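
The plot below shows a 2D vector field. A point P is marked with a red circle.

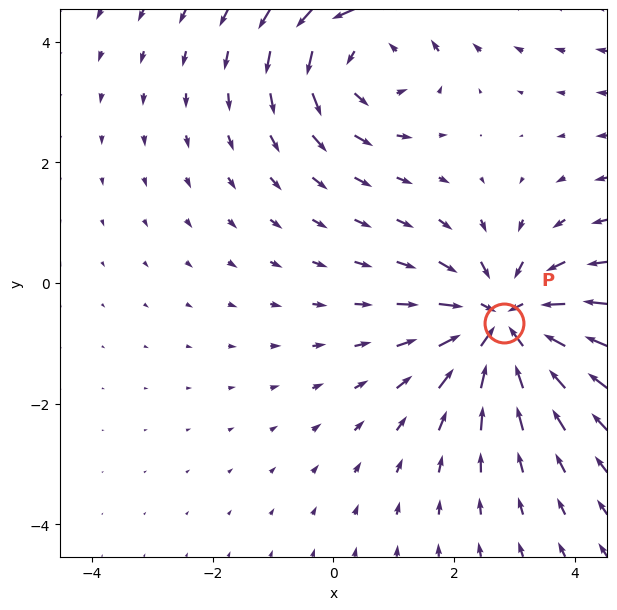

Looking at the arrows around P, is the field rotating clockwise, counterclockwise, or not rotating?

not rotating

Near P at (2.8, -0.7) the arrows show no circulation. The curl there is ≈0.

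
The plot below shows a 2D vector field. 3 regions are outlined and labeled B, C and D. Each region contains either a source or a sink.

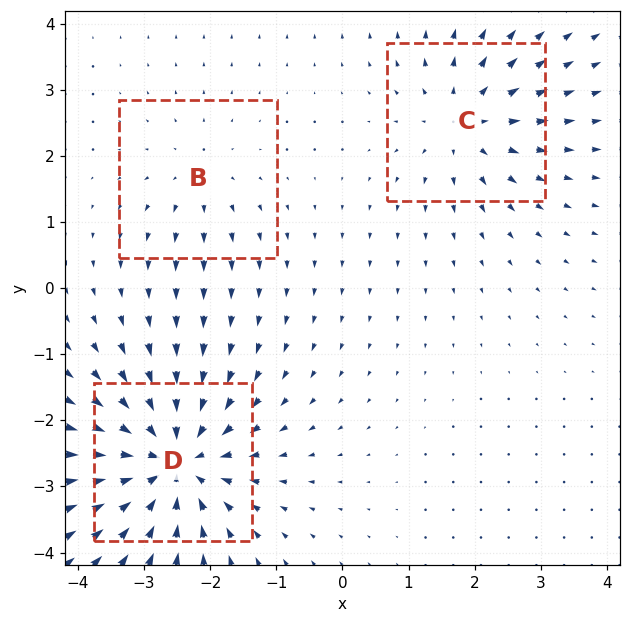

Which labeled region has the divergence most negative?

Divergence at each region's feature centre — B: about +2, C: about +4, D: about -6. Region D is most negative.

D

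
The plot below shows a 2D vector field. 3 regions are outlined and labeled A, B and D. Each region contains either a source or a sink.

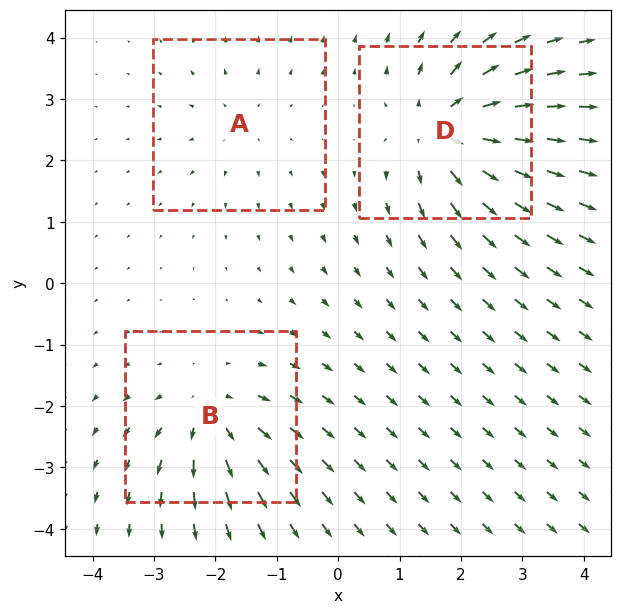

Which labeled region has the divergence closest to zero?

Divergence at each region's feature centre — A: about +2, B: about +4, D: about +6. Region A is closest to zero.

A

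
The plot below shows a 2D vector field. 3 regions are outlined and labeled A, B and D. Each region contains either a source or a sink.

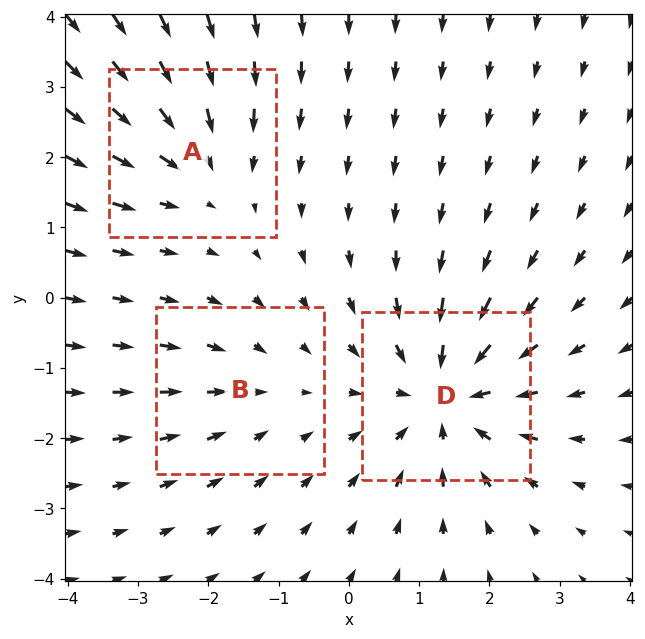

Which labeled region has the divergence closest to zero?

B

Divergence at each region's feature centre — A: about -3, B: about -2, D: about -5. Region B is closest to zero.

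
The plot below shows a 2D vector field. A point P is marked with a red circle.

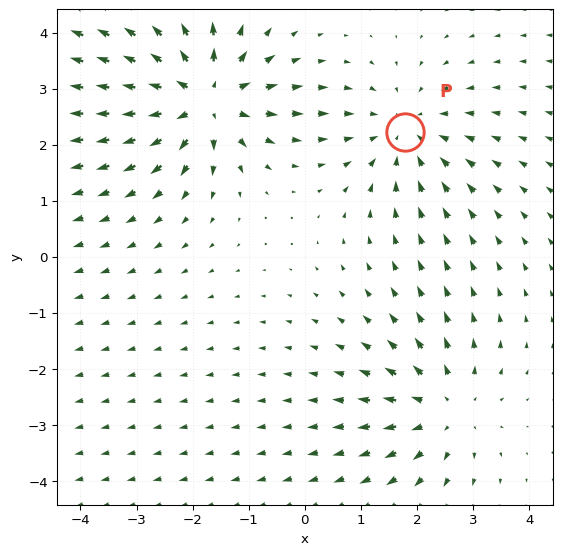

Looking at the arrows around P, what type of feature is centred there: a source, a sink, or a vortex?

sink

At P (1.8, 2.2) the arrows converge inward. Divergence about -3, curl ≈0 — negative divergence with near-zero curl is a sink.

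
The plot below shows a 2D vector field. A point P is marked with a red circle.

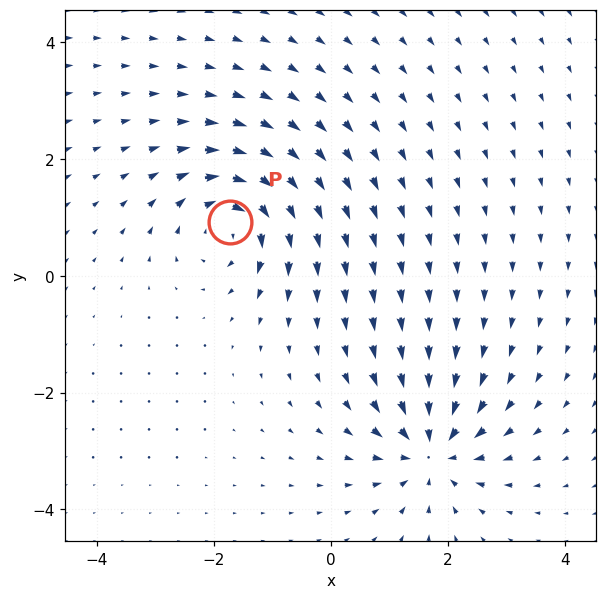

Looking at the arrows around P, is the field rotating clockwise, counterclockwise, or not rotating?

Near P at (-1.7, 0.9) the arrows circulate clockwise. The curl (z-component) there is about -6; negative curl means clockwise rotation.

clockwise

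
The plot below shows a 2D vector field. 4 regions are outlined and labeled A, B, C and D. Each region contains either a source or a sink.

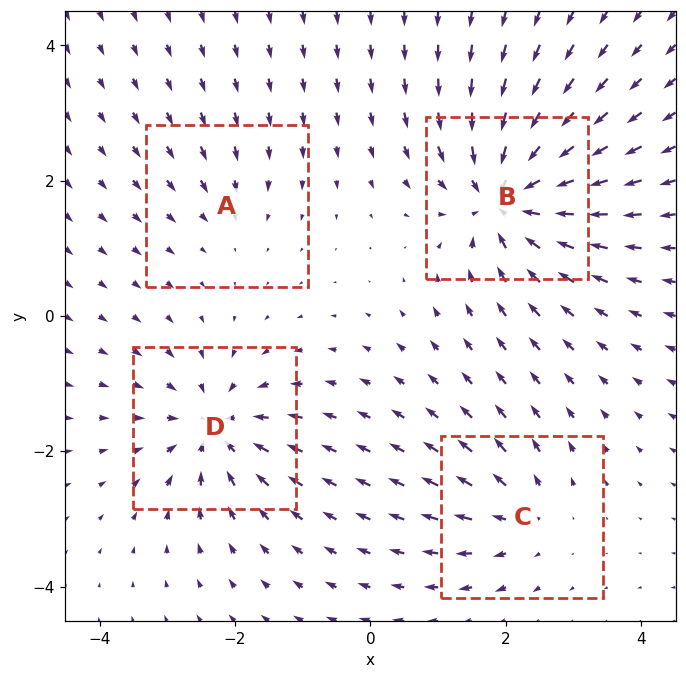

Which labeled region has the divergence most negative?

Divergence at each region's feature centre — A: about -3, B: about -9, C: about +4, D: about -6. Region B is most negative.

B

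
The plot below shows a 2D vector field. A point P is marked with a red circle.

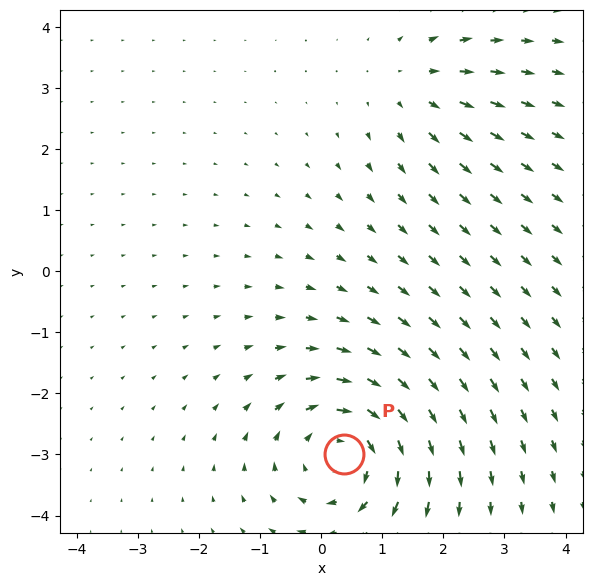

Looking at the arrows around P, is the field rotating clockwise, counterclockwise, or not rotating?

Near P at (0.4, -3.0) the arrows circulate clockwise. The curl (z-component) there is about -4; negative curl means clockwise rotation.

clockwise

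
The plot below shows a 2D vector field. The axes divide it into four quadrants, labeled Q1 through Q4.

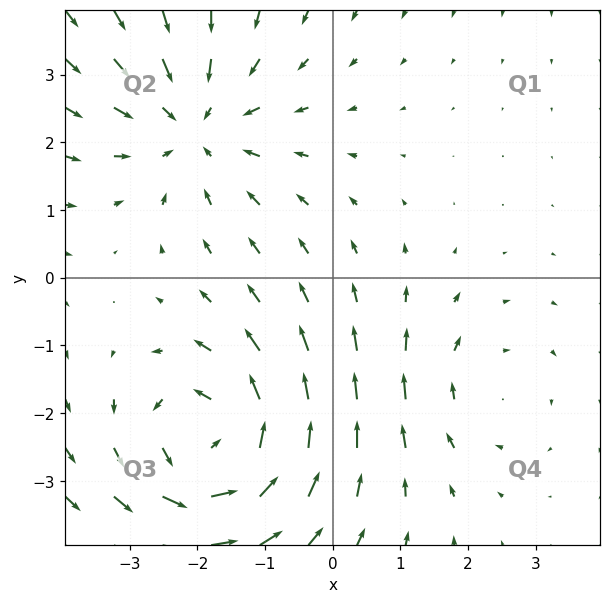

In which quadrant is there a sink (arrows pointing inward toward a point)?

The sink sits at approximately (-2.1, 2.3), which lies in quadrant Q2. The divergence there is about -3, negative as expected for a sink.

Q2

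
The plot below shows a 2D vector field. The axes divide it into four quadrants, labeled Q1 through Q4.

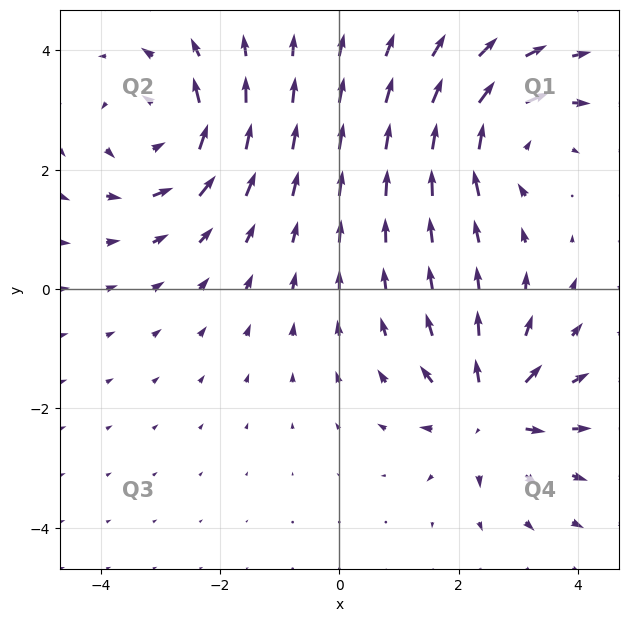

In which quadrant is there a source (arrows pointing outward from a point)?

Q4

The source sits at approximately (2.5, -2.1), which lies in quadrant Q4. The divergence there is about +4, positive as expected for a source.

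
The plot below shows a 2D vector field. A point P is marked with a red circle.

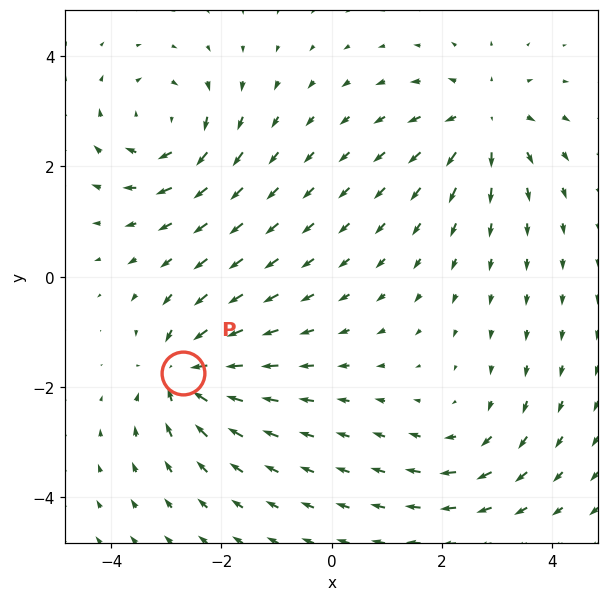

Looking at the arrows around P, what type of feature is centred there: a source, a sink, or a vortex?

sink

At P (-2.7, -1.7) the arrows converge inward. Divergence about -7, curl ≈0 — negative divergence with near-zero curl is a sink.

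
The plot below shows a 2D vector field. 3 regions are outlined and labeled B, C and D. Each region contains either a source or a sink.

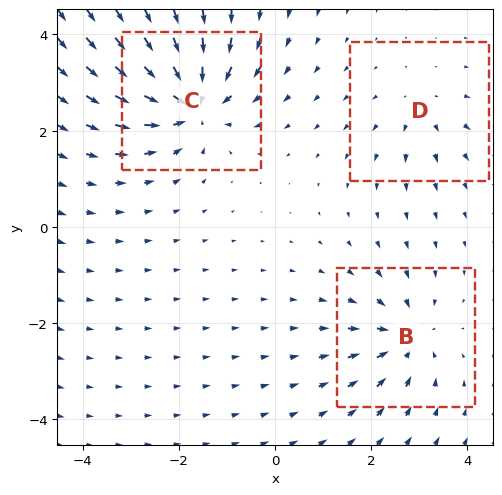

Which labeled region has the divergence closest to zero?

Divergence at each region's feature centre — B: about -4, C: about -5, D: about +2. Region D is closest to zero.

D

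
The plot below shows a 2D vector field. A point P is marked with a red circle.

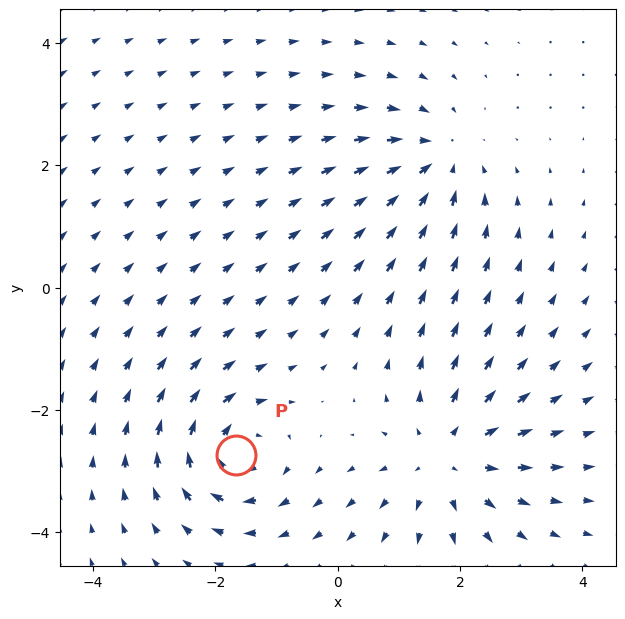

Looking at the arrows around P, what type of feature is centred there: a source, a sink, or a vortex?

At P (-1.7, -2.7) the arrows circulate clockwise. Divergence ≈0, curl about -4 — near-zero divergence with nonzero curl is a vortex.

vortex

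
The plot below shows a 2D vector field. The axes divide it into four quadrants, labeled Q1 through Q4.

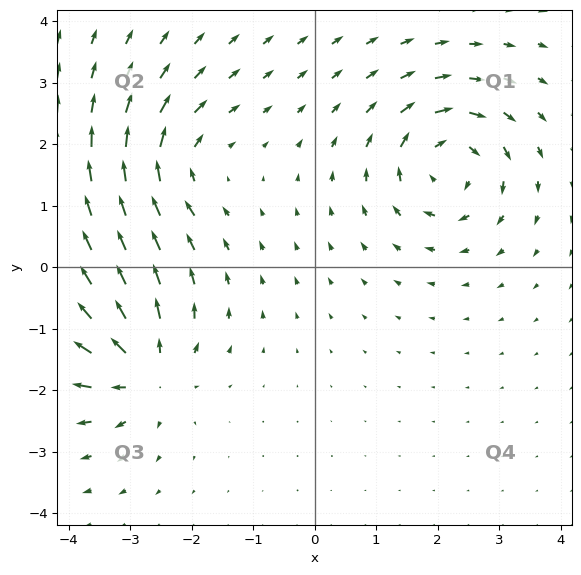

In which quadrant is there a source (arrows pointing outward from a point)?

The source sits at approximately (-2.8, -1.7), which lies in quadrant Q3. The divergence there is about +6, positive as expected for a source.

Q3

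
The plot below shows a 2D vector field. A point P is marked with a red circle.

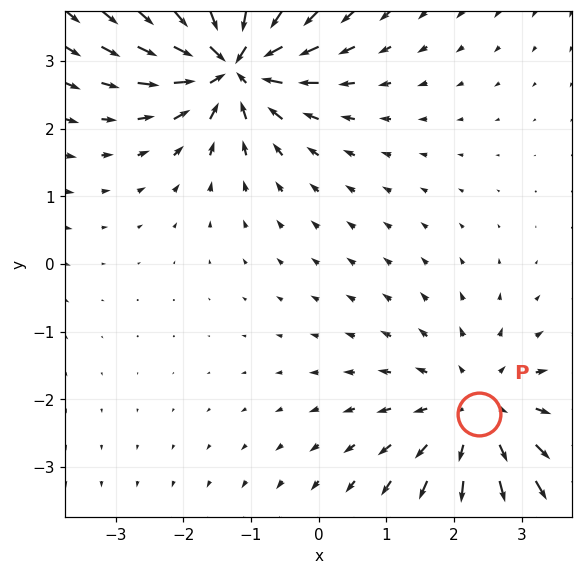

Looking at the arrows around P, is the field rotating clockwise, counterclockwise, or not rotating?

Near P at (2.4, -2.2) the arrows show no circulation. The curl there is ≈0.

not rotating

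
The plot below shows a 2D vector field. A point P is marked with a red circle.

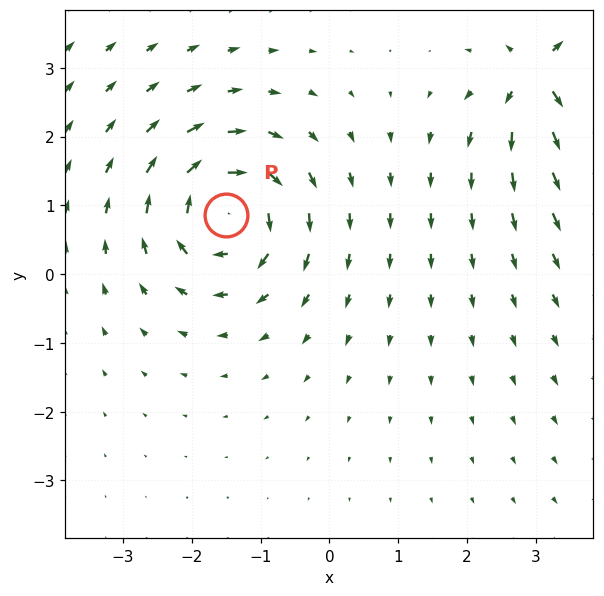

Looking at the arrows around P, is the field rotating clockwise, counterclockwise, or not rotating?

Near P at (-1.5, 0.9) the arrows circulate clockwise. The curl (z-component) there is about -5; negative curl means clockwise rotation.

clockwise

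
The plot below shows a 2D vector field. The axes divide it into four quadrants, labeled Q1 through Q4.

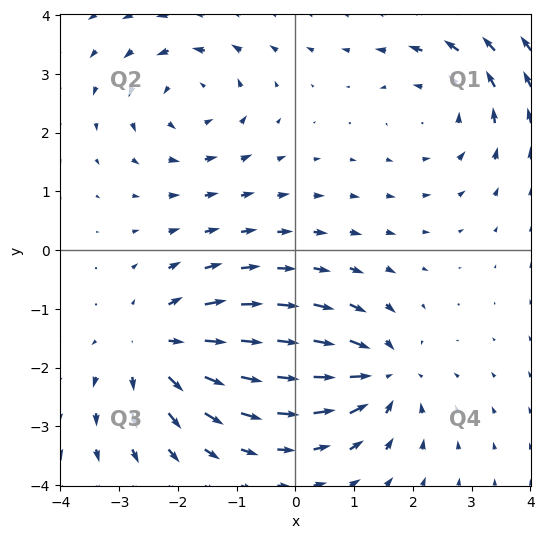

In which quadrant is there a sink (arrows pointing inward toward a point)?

The sink sits at approximately (1.5, -2.1), which lies in quadrant Q4. The divergence there is about -5, negative as expected for a sink.

Q4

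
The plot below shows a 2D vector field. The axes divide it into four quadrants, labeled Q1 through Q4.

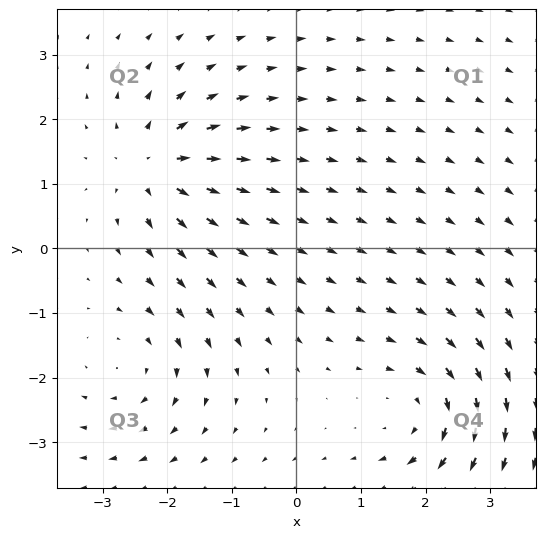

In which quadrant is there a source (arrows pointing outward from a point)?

Q2

The source sits at approximately (-2.2, 1.3), which lies in quadrant Q2. The divergence there is about +6, positive as expected for a source.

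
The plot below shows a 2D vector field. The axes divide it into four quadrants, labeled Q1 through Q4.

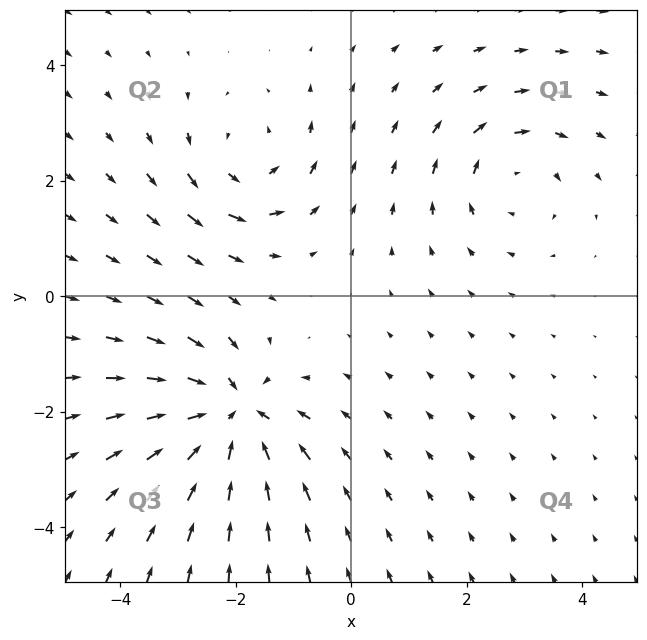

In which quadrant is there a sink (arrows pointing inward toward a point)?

Q3

The sink sits at approximately (-2.1, -2.1), which lies in quadrant Q3. The divergence there is about -5, negative as expected for a sink.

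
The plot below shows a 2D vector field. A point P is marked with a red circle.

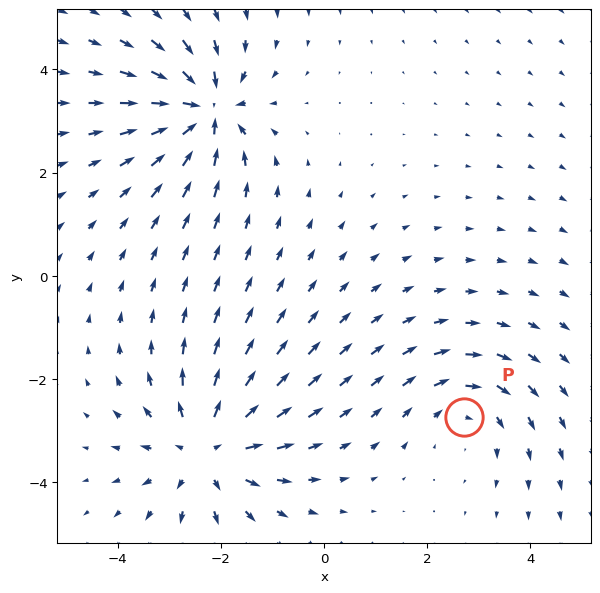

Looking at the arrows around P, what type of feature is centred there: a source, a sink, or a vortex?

At P (2.7, -2.7) the arrows circulate clockwise. Divergence ≈0, curl about -3 — near-zero divergence with nonzero curl is a vortex.

vortex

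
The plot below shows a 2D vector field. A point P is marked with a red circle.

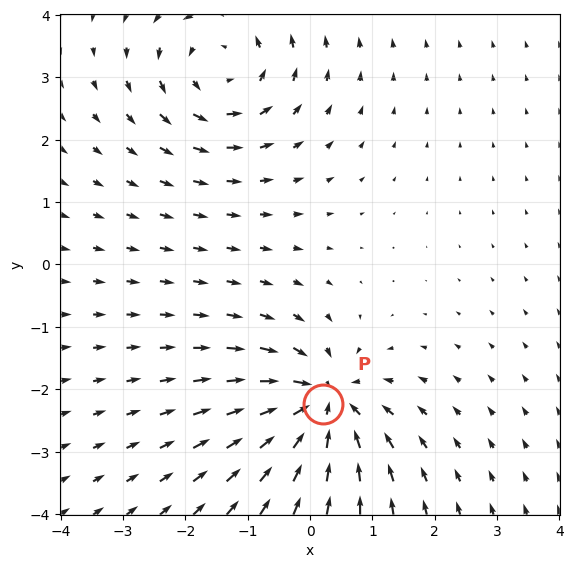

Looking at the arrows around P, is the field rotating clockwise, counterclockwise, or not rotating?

not rotating

Near P at (0.2, -2.2) the arrows show no circulation. The curl there is ≈0.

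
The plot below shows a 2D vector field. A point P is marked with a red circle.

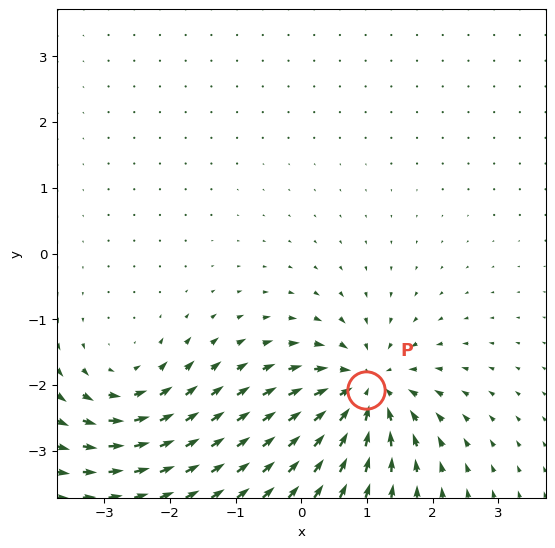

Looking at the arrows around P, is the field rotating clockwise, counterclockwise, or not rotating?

not rotating

Near P at (1.0, -2.1) the arrows show no circulation. The curl there is ≈0.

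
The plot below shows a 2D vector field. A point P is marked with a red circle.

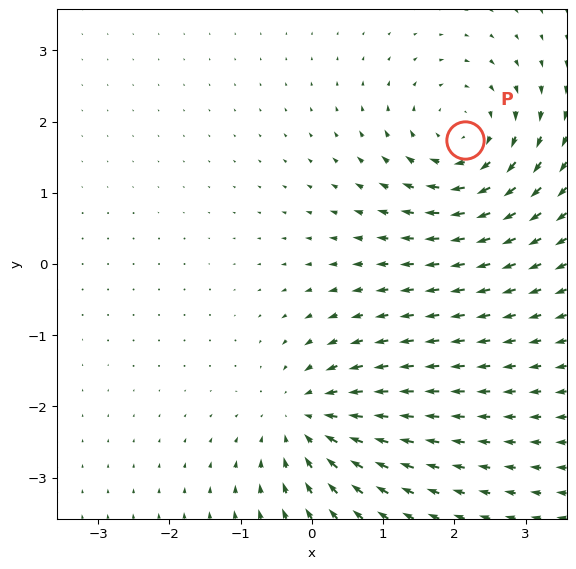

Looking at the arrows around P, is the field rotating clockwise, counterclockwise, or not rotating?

clockwise

Near P at (2.1, 1.7) the arrows circulate clockwise. The curl (z-component) there is about -5; negative curl means clockwise rotation.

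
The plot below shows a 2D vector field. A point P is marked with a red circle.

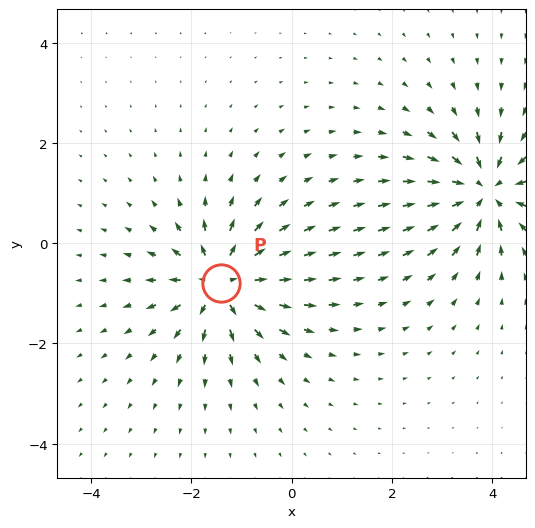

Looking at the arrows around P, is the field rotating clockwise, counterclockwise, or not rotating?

not rotating

Near P at (-1.4, -0.8) the arrows show no circulation. The curl there is ≈0.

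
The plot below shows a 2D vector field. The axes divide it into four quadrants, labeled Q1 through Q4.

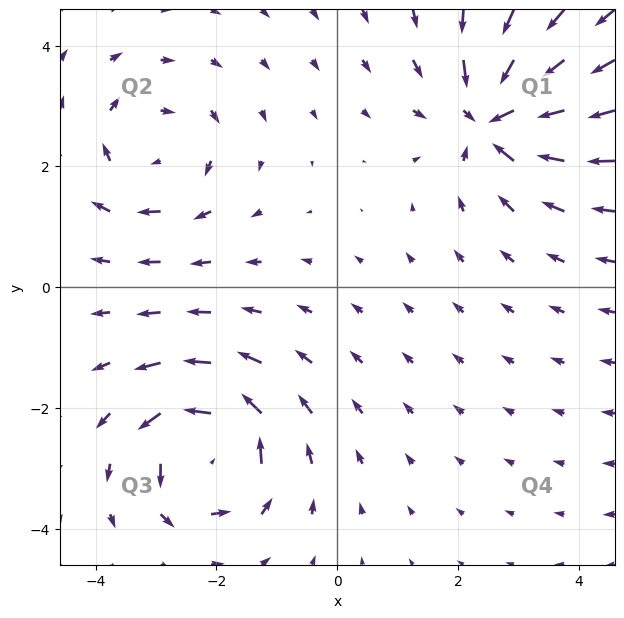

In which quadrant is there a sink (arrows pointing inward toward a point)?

The sink sits at approximately (2.6, 2.8), which lies in quadrant Q1. The divergence there is about -6, negative as expected for a sink.

Q1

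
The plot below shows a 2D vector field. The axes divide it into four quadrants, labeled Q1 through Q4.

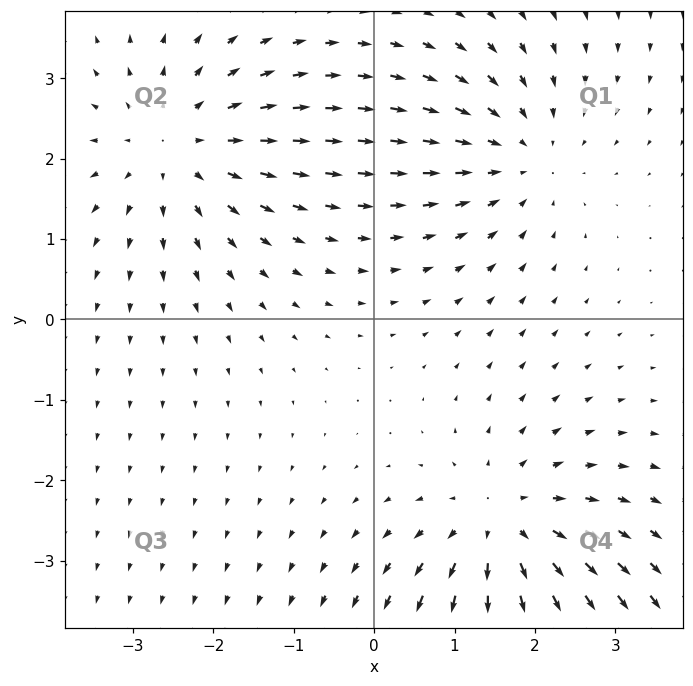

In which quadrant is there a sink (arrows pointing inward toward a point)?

Q1

The sink sits at approximately (1.8, 2.0), which lies in quadrant Q1. The divergence there is about -3, negative as expected for a sink.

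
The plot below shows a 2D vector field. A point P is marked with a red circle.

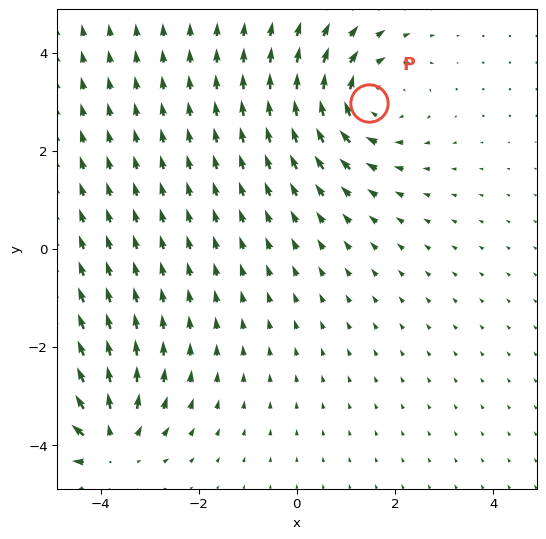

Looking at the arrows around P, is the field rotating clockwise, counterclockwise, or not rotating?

Near P at (1.5, 3.0) the arrows circulate clockwise. The curl (z-component) there is about -4; negative curl means clockwise rotation.

clockwise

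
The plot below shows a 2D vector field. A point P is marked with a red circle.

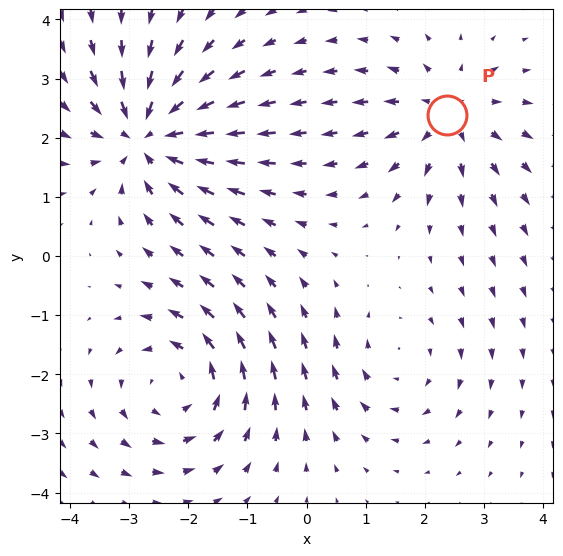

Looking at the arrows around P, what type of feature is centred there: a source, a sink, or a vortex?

source

At P (2.4, 2.4) the arrows spread outward. Divergence about +3, curl ≈0 — positive divergence with near-zero curl is a source.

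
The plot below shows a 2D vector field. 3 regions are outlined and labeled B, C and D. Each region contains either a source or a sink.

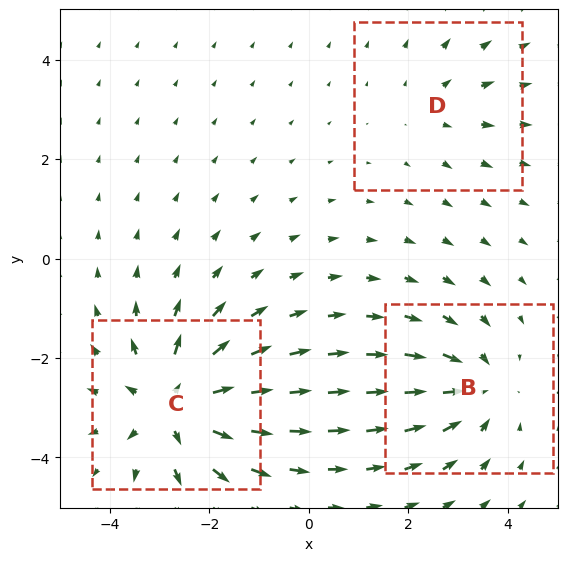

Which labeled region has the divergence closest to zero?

D

Divergence at each region's feature centre — B: about -3, C: about +4, D: about +2. Region D is closest to zero.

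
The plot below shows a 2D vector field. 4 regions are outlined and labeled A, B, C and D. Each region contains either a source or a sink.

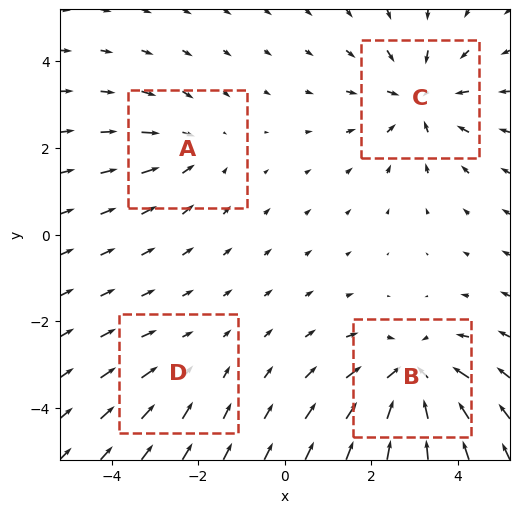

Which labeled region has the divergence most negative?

B

Divergence at each region's feature centre — A: about -3, B: about -6, C: about -5, D: about -2. Region B is most negative.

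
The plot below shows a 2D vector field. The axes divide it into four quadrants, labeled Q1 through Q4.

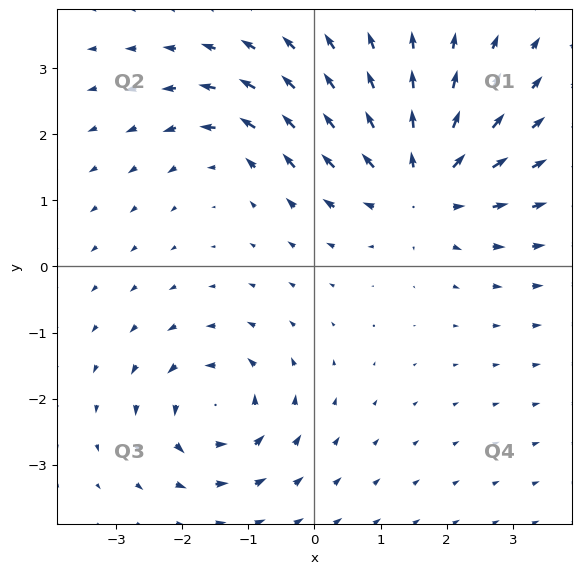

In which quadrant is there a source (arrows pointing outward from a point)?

The source sits at approximately (1.6, 1.3), which lies in quadrant Q1. The divergence there is about +5, positive as expected for a source.

Q1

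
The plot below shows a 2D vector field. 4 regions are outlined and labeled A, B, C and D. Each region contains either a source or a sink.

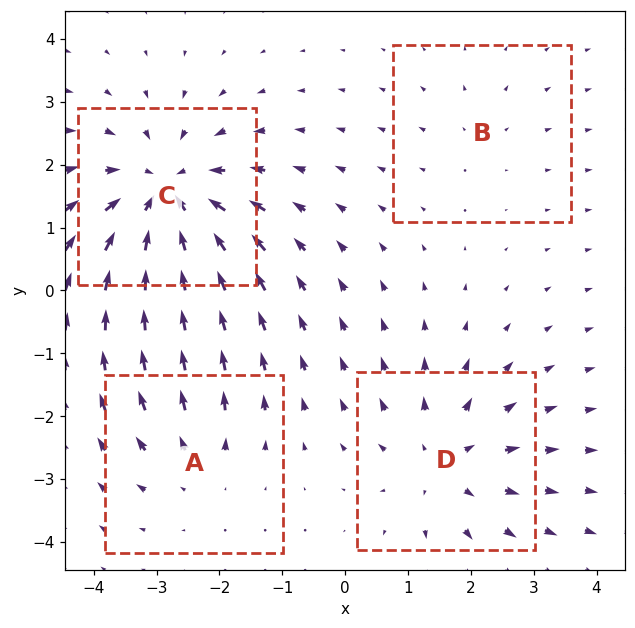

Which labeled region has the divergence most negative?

C

Divergence at each region's feature centre — A: about +3, B: about +2, C: about -6, D: about +4. Region C is most negative.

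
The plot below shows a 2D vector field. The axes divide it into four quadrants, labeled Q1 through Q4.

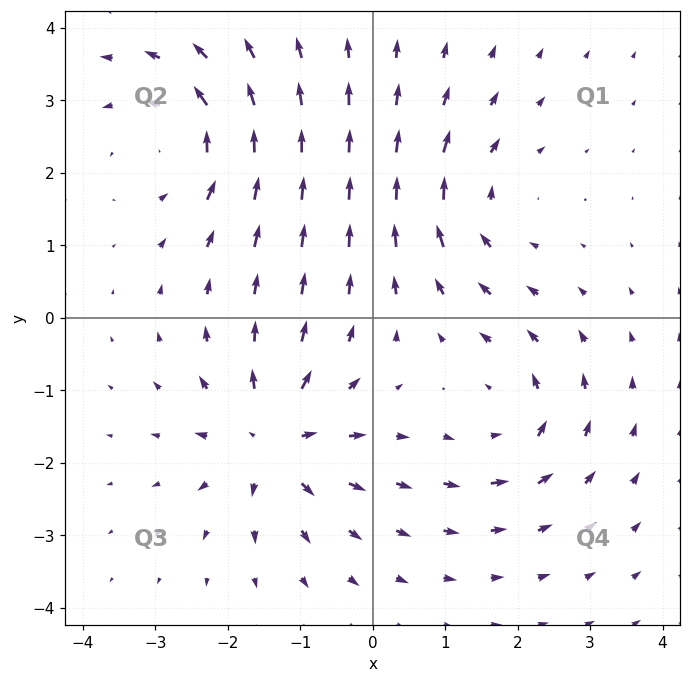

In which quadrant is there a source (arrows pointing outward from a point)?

Q3

The source sits at approximately (-1.4, -1.7), which lies in quadrant Q3. The divergence there is about +7, positive as expected for a source.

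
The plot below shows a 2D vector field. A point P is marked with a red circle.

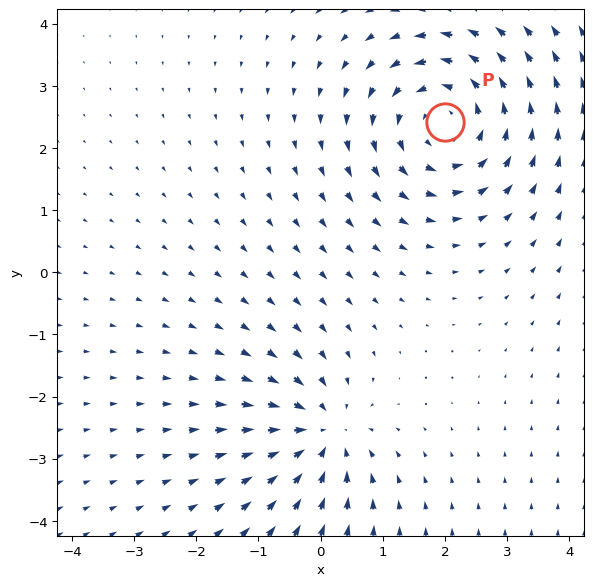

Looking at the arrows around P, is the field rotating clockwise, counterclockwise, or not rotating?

counterclockwise

Near P at (2.0, 2.4) the arrows circulate counterclockwise. The curl (z-component) there is about +3; positive curl means counterclockwise rotation.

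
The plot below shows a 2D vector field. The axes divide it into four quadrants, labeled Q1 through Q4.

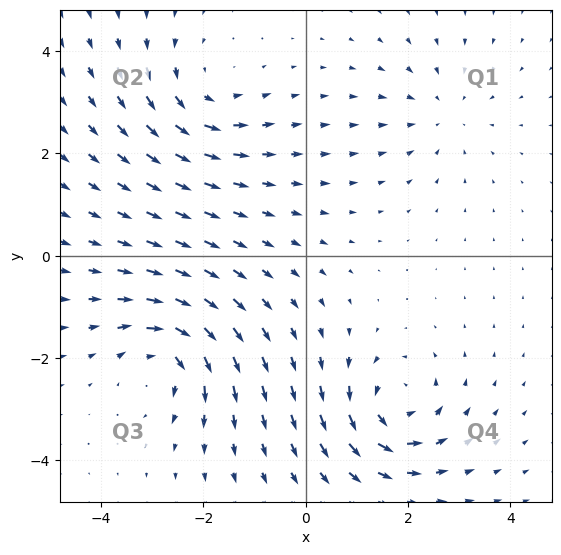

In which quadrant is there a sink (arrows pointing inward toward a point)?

Q1

The sink sits at approximately (2.7, 2.8), which lies in quadrant Q1. The divergence there is about -3, negative as expected for a sink.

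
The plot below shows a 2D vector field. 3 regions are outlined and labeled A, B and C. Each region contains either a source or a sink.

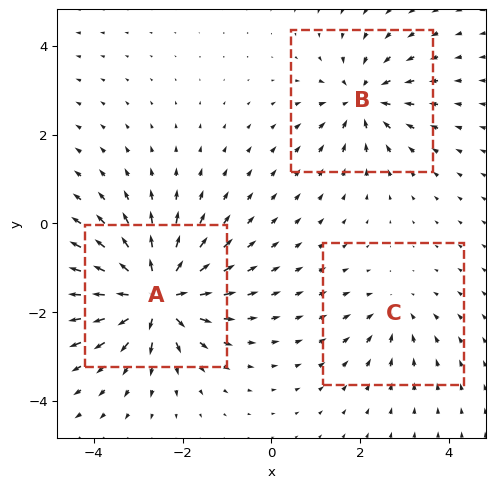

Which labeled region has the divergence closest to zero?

Divergence at each region's feature centre — A: about +7, B: about -4, C: about -3. Region C is closest to zero.

C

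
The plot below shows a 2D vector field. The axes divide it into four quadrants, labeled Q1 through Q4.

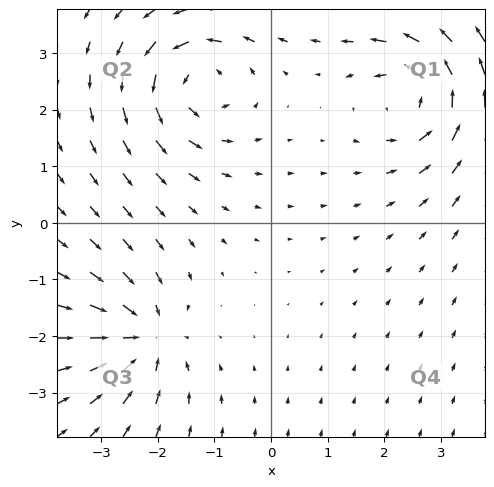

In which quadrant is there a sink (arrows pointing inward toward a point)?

The sink sits at approximately (-2.2, -2.0), which lies in quadrant Q3. The divergence there is about -5, negative as expected for a sink.

Q3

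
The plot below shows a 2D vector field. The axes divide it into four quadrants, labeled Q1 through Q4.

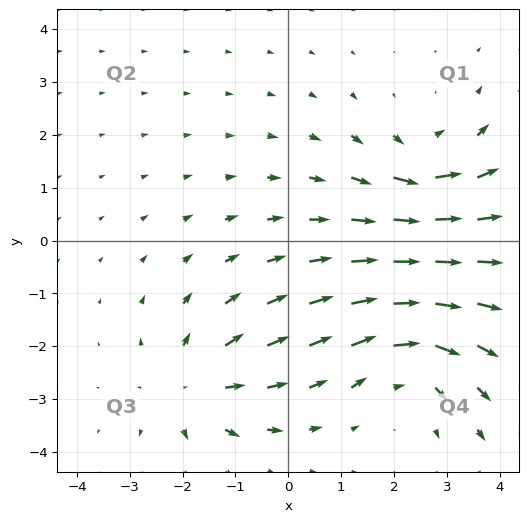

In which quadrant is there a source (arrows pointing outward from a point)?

Q3

The source sits at approximately (-1.8, -2.8), which lies in quadrant Q3. The divergence there is about +4, positive as expected for a source.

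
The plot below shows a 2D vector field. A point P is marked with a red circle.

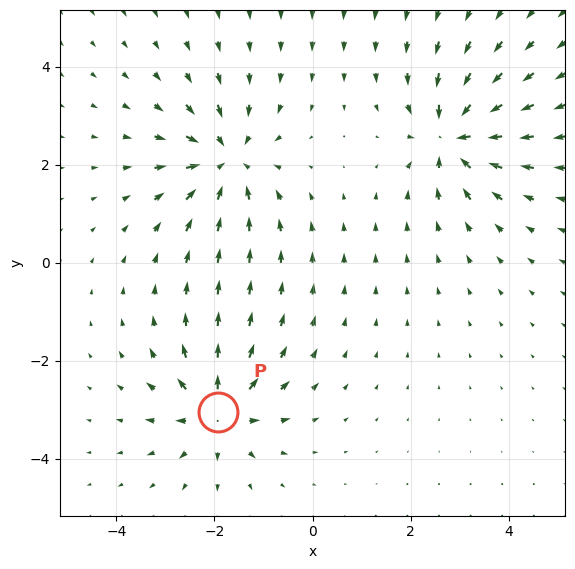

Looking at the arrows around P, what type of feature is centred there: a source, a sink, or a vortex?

At P (-1.9, -3.0) the arrows spread outward. Divergence about +5, curl ≈0 — positive divergence with near-zero curl is a source.

source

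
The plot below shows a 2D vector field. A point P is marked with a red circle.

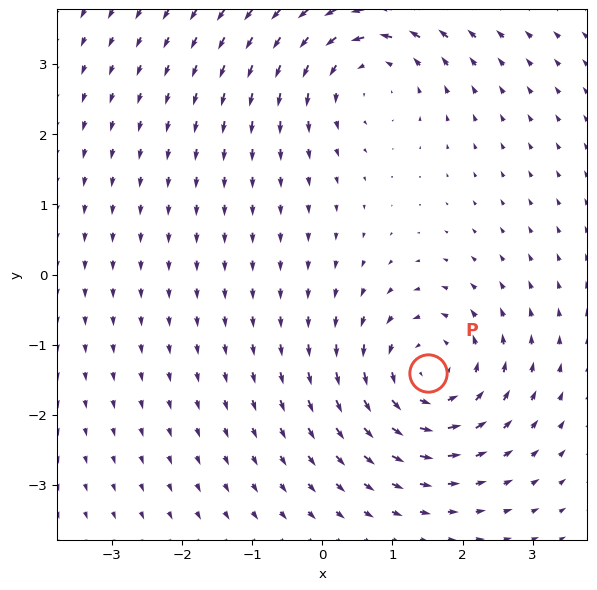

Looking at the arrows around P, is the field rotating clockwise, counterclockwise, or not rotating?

Near P at (1.5, -1.4) the arrows circulate counterclockwise. The curl (z-component) there is about +5; positive curl means counterclockwise rotation.

counterclockwise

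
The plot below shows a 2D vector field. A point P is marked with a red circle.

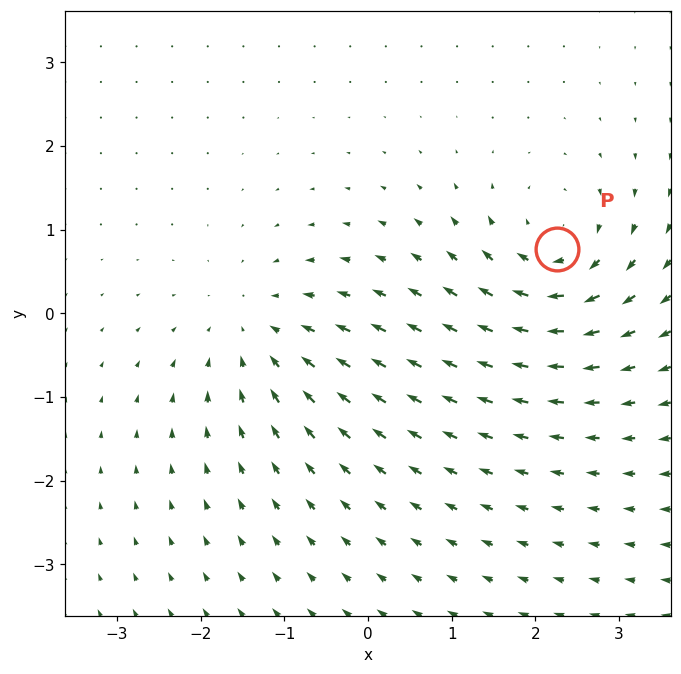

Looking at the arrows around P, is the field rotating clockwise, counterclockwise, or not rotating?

clockwise

Near P at (2.3, 0.8) the arrows circulate clockwise. The curl (z-component) there is about -7; negative curl means clockwise rotation.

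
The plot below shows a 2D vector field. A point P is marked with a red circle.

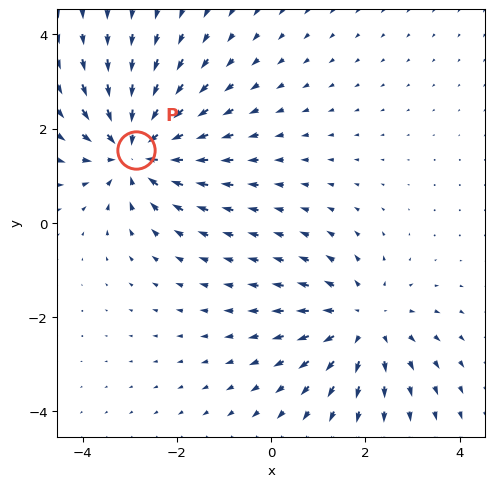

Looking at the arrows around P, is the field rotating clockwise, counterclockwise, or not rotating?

Near P at (-2.9, 1.5) the arrows show no circulation. The curl there is ≈0.

not rotating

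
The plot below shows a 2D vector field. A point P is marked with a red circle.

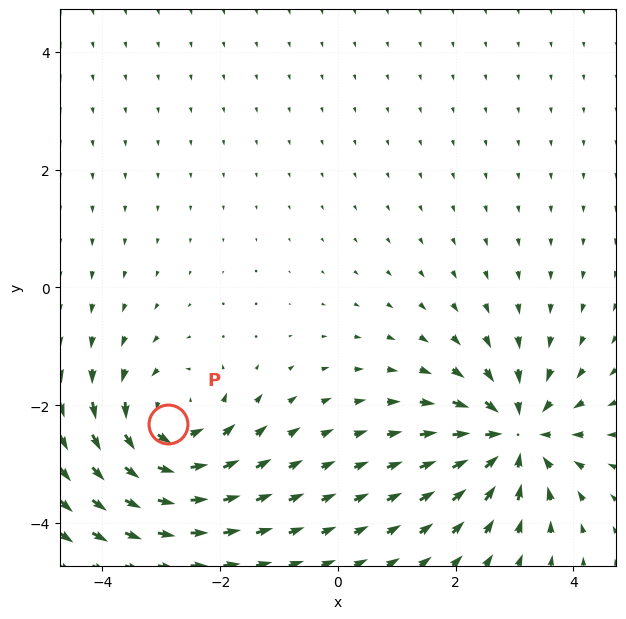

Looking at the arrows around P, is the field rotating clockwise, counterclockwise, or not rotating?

counterclockwise

Near P at (-2.9, -2.3) the arrows circulate counterclockwise. The curl (z-component) there is about +3; positive curl means counterclockwise rotation.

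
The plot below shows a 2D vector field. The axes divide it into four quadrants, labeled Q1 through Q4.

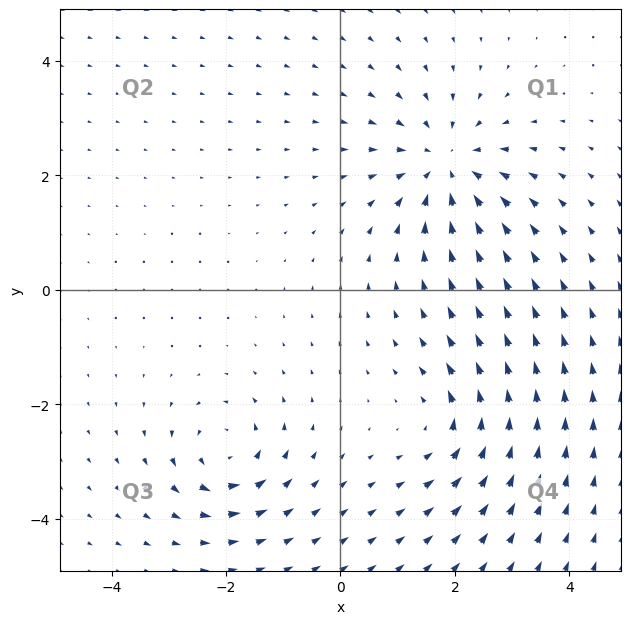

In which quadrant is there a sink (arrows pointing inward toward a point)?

The sink sits at approximately (1.9, 2.2), which lies in quadrant Q1. The divergence there is about -5, negative as expected for a sink.

Q1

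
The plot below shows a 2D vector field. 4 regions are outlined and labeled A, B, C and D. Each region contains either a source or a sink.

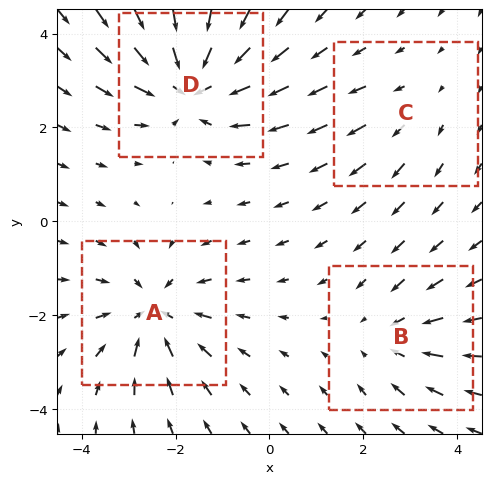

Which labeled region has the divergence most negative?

Divergence at each region's feature centre — A: about -5, B: about -3, C: about +2, D: about -6. Region D is most negative.

D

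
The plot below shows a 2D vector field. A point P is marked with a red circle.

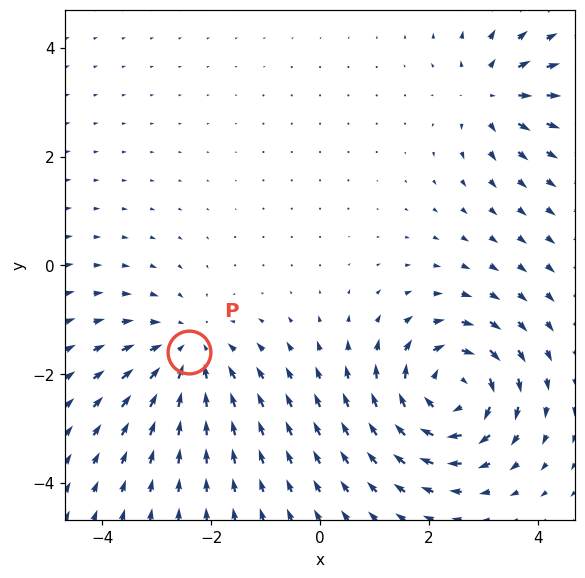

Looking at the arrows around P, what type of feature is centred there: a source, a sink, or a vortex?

sink

At P (-2.4, -1.6) the arrows converge inward. Divergence about -3, curl ≈0 — negative divergence with near-zero curl is a sink.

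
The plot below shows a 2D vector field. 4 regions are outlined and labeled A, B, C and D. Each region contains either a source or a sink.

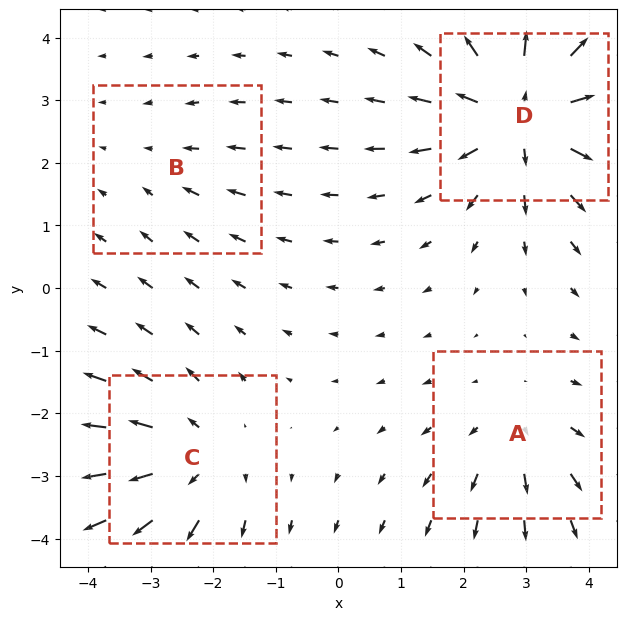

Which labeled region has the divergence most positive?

D

Divergence at each region's feature centre — A: about +3, B: about -2, C: about +4, D: about +7. Region D is most positive.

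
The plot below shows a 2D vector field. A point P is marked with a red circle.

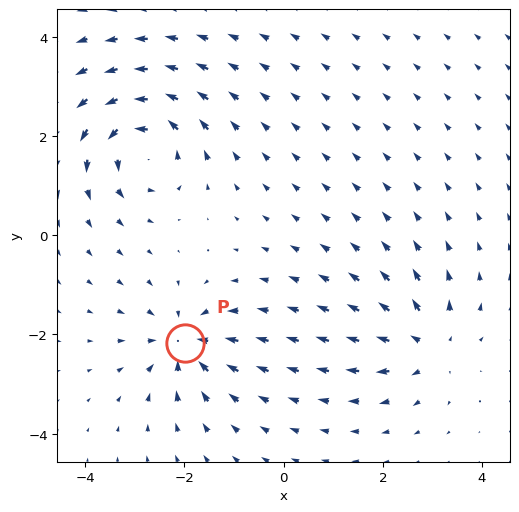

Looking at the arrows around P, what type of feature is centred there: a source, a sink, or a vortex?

At P (-2.0, -2.2) the arrows converge inward. Divergence about -5, curl ≈0 — negative divergence with near-zero curl is a sink.

sink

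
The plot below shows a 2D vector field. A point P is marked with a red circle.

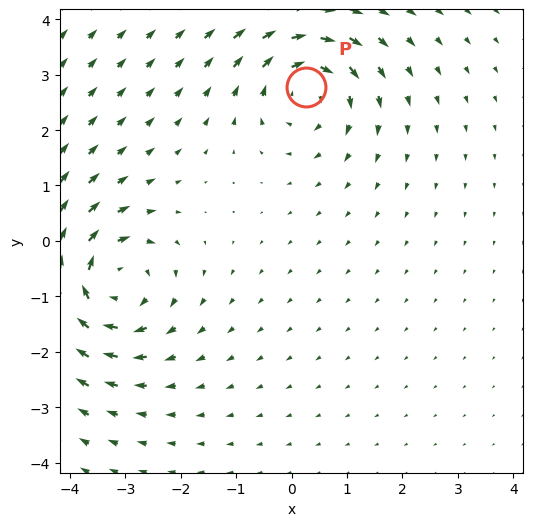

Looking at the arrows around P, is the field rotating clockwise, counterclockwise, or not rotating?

clockwise

Near P at (0.3, 2.8) the arrows circulate clockwise. The curl (z-component) there is about -5; negative curl means clockwise rotation.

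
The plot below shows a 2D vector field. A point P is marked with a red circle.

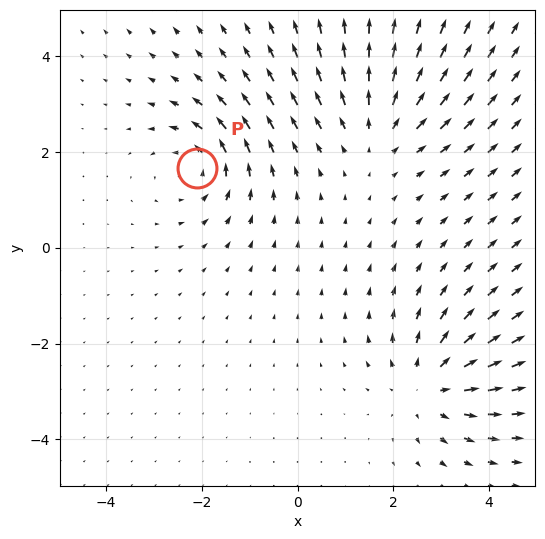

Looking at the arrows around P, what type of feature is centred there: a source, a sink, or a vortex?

At P (-2.1, 1.7) the arrows circulate counterclockwise. Divergence ≈0, curl about +3 — near-zero divergence with nonzero curl is a vortex.

vortex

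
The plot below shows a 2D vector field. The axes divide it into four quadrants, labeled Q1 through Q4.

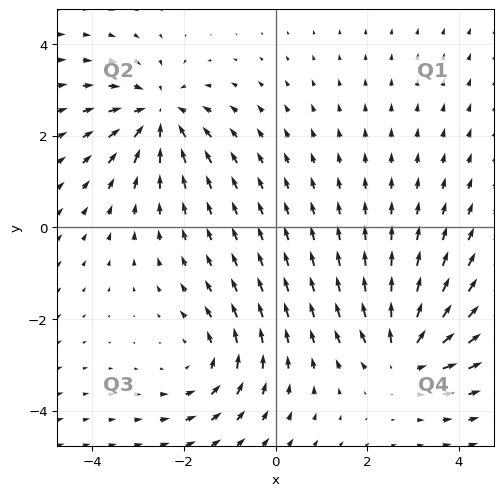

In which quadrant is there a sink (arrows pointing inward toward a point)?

Q2

The sink sits at approximately (-2.6, 2.5), which lies in quadrant Q2. The divergence there is about -4, negative as expected for a sink.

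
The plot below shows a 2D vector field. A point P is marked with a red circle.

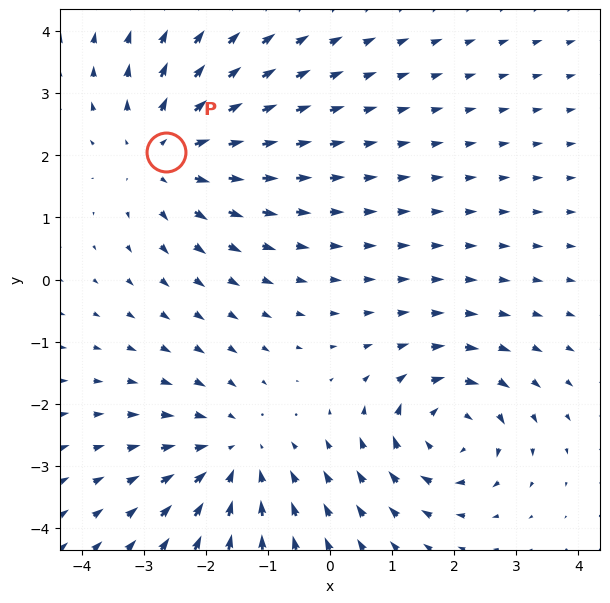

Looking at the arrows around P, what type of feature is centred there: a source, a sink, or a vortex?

source

At P (-2.6, 2.0) the arrows spread outward. Divergence about +4, curl ≈0 — positive divergence with near-zero curl is a source.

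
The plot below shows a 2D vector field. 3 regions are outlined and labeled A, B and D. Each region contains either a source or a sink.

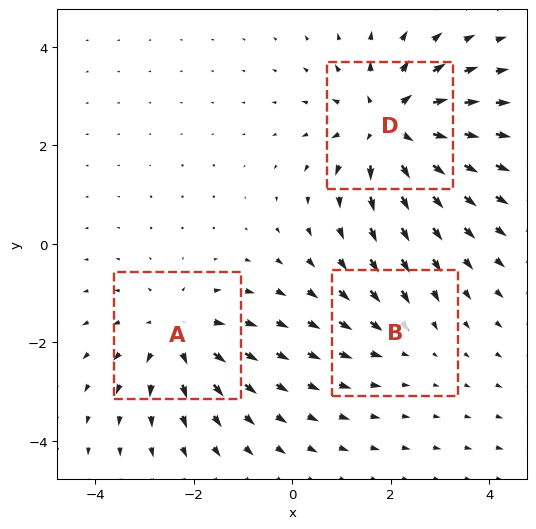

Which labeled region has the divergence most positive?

D

Divergence at each region's feature centre — A: about +3, B: about -2, D: about +5. Region D is most positive.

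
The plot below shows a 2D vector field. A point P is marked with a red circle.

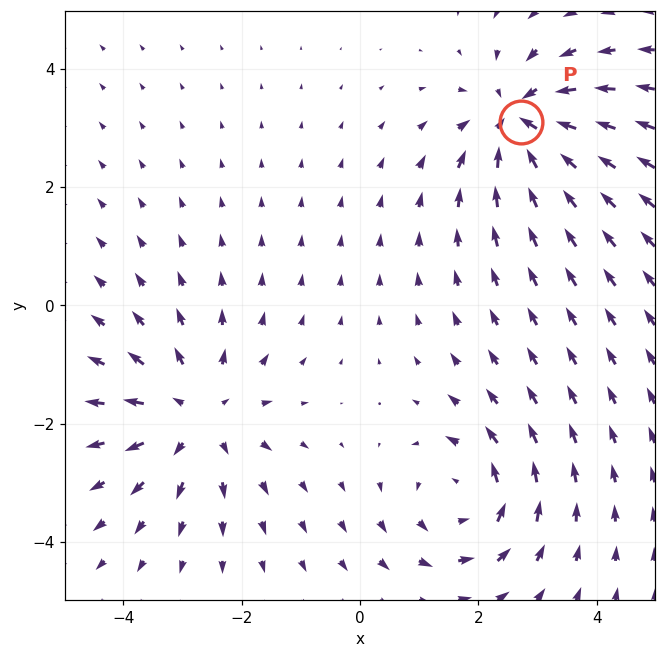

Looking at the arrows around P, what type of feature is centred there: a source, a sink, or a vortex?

At P (2.7, 3.1) the arrows converge inward. Divergence about -6, curl ≈0 — negative divergence with near-zero curl is a sink.

sink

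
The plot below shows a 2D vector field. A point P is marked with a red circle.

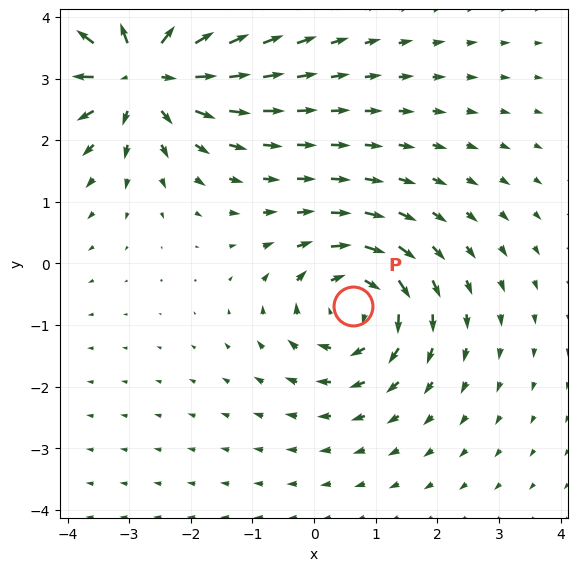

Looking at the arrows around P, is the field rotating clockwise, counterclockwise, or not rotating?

Near P at (0.6, -0.7) the arrows circulate clockwise. The curl (z-component) there is about -4; negative curl means clockwise rotation.

clockwise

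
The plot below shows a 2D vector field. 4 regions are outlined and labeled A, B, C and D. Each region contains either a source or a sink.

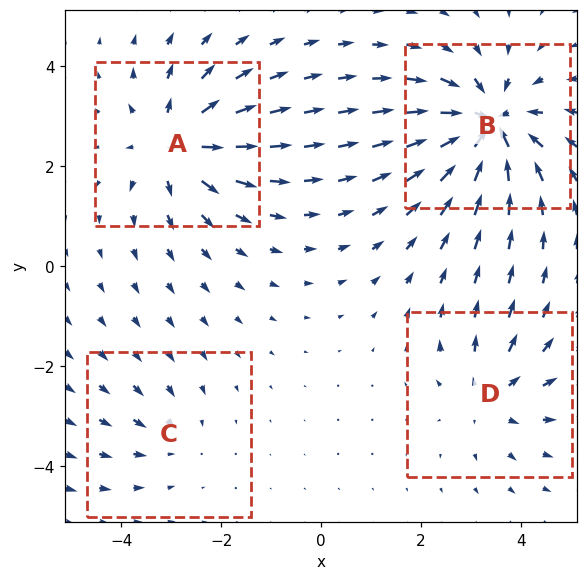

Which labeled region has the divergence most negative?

B

Divergence at each region's feature centre — A: about +5, B: about -7, C: about -2, D: about +4. Region B is most negative.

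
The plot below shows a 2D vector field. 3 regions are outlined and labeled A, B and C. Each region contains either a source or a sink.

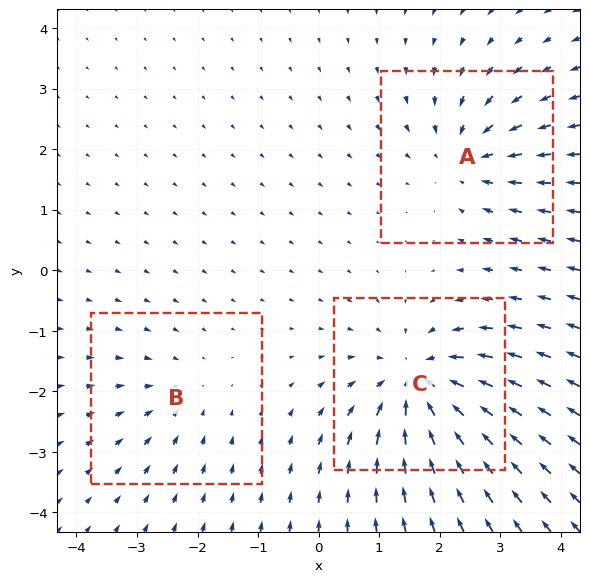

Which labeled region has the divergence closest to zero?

Divergence at each region's feature centre — A: about -4, B: about -2, C: about -5. Region B is closest to zero.

B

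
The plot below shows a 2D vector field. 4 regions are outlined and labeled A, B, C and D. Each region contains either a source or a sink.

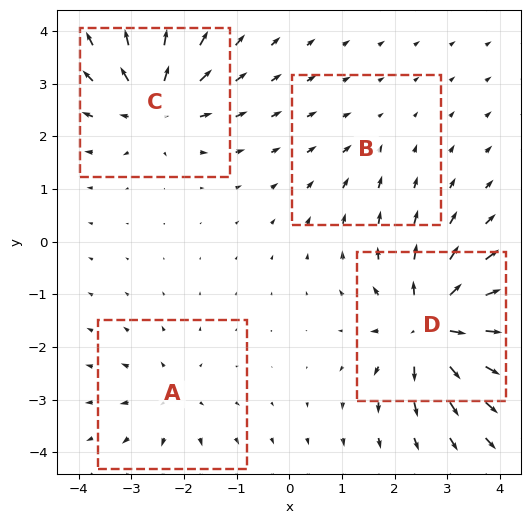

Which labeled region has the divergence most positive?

Divergence at each region's feature centre — A: about +4, B: about -2, C: about +6, D: about +9. Region D is most positive.

D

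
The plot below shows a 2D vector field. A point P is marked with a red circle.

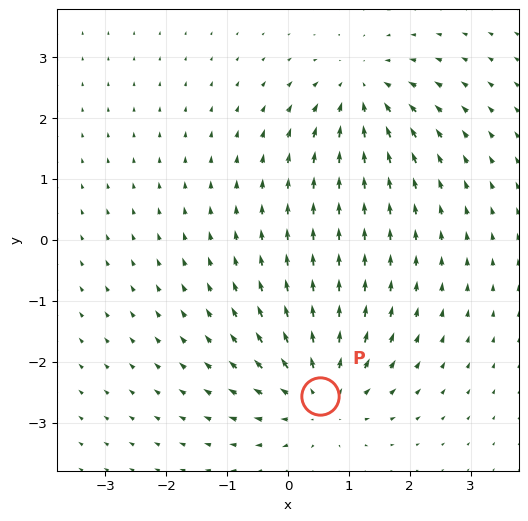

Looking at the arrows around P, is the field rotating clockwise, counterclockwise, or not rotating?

Near P at (0.5, -2.6) the arrows show no circulation. The curl there is ≈0.

not rotating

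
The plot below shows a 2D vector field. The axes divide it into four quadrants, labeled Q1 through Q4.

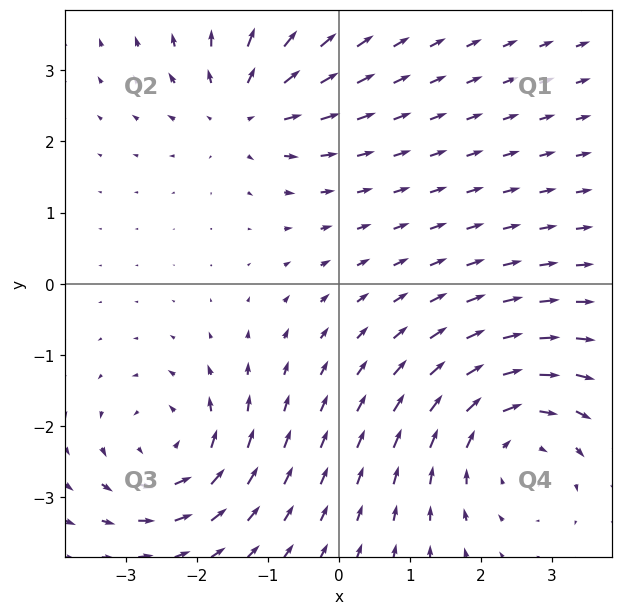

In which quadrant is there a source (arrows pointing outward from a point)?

The source sits at approximately (-1.3, 2.4), which lies in quadrant Q2. The divergence there is about +3, positive as expected for a source.

Q2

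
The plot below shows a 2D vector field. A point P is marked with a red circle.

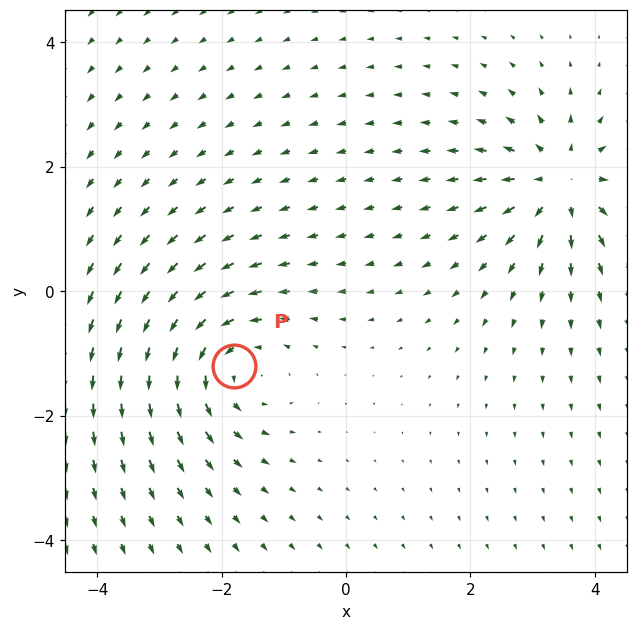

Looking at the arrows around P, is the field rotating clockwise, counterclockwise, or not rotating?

Near P at (-1.8, -1.2) the arrows circulate counterclockwise. The curl (z-component) there is about +3; positive curl means counterclockwise rotation.

counterclockwise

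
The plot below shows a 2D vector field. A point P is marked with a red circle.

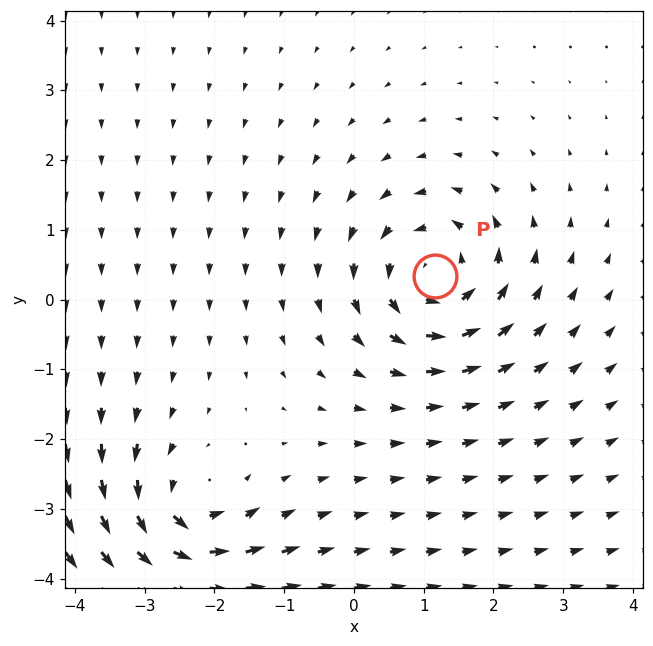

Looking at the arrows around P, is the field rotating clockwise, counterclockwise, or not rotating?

counterclockwise

Near P at (1.2, 0.3) the arrows circulate counterclockwise. The curl (z-component) there is about +6; positive curl means counterclockwise rotation.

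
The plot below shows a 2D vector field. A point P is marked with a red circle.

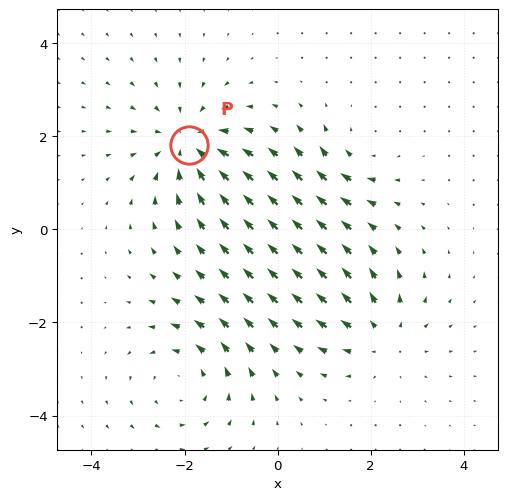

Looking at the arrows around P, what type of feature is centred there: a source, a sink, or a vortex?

sink

At P (-1.9, 1.8) the arrows converge inward. Divergence about -5, curl ≈0 — negative divergence with near-zero curl is a sink.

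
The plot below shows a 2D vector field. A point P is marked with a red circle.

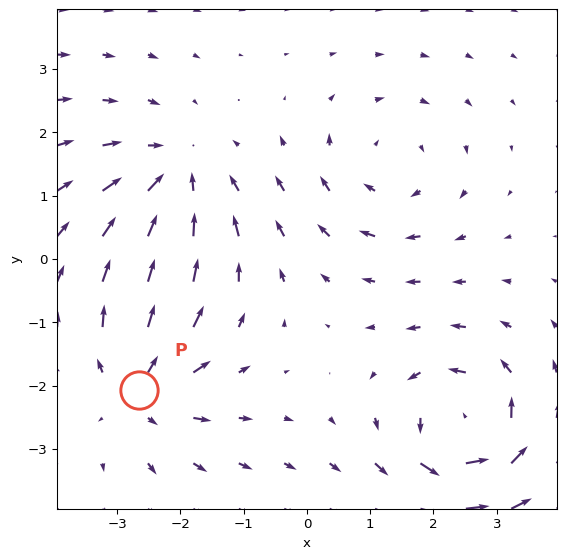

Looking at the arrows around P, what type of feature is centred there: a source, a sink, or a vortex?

At P (-2.6, -2.1) the arrows spread outward. Divergence about +4, curl ≈0 — positive divergence with near-zero curl is a source.

source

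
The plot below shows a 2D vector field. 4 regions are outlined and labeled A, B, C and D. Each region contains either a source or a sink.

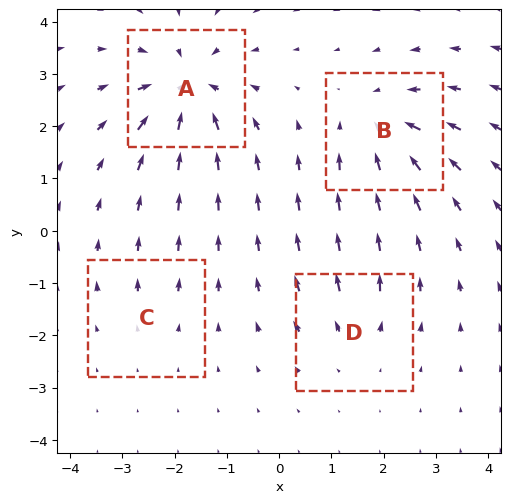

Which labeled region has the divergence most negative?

A

Divergence at each region's feature centre — A: about -8, B: about -6, C: about +2, D: about +4. Region A is most negative.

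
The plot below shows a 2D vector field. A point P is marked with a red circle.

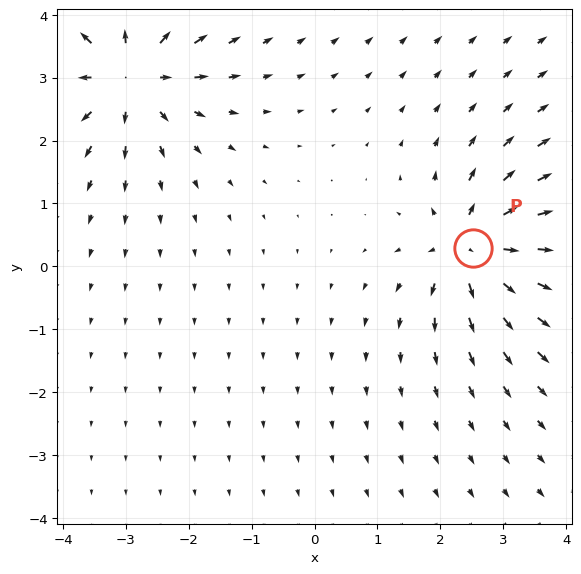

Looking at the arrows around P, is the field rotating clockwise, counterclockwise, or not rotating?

Near P at (2.5, 0.3) the arrows show no circulation. The curl there is ≈0.

not rotating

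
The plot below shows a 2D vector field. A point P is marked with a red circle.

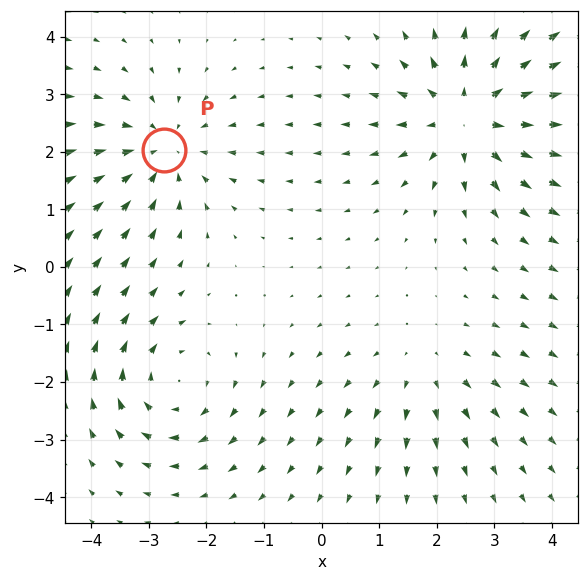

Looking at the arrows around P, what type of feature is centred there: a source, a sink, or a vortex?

At P (-2.7, 2.0) the arrows converge inward. Divergence about -4, curl ≈0 — negative divergence with near-zero curl is a sink.

sink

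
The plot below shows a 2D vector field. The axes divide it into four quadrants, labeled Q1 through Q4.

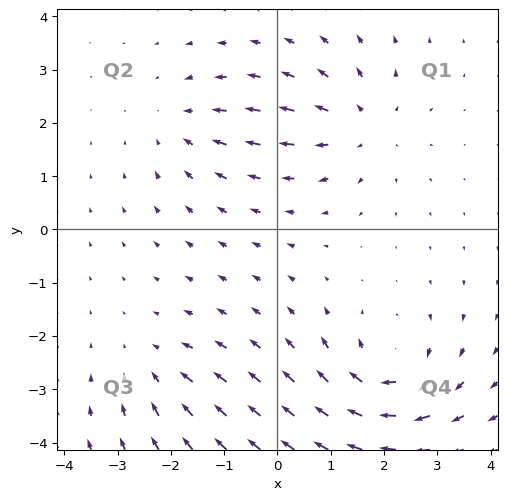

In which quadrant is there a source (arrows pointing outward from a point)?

Q1

The source sits at approximately (1.6, 1.9), which lies in quadrant Q1. The divergence there is about +4, positive as expected for a source.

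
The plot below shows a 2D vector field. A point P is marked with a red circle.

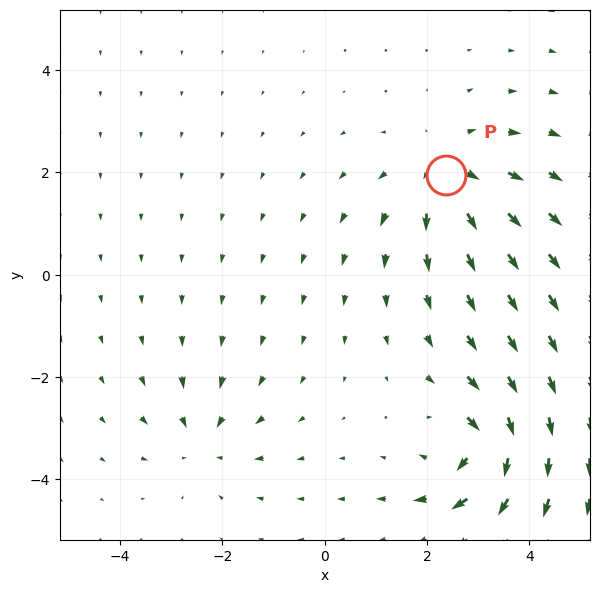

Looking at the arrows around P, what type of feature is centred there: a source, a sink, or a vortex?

At P (2.4, 1.9) the arrows spread outward. Divergence about +4, curl ≈0 — positive divergence with near-zero curl is a source.

source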